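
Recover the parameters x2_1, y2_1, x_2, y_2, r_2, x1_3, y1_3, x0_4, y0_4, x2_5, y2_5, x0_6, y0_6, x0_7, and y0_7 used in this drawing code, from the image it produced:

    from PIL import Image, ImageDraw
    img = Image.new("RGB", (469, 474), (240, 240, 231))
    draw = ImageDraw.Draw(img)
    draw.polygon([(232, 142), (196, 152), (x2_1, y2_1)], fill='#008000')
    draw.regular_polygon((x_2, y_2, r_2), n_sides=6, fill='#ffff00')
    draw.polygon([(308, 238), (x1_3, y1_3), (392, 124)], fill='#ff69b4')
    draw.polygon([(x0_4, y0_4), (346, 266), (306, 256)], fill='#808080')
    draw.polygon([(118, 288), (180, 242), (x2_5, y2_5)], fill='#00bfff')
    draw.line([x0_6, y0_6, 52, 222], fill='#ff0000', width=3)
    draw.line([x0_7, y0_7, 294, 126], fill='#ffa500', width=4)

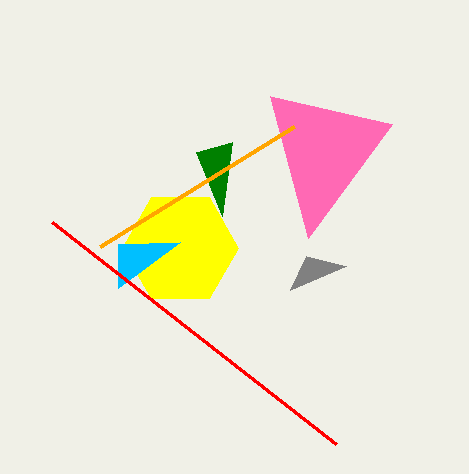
x2_1 = 222, y2_1 = 216, x_2 = 180, y_2 = 248, r_2 = 58, x1_3 = 270, y1_3 = 96, x0_4 = 290, y0_4 = 290, x2_5 = 118, y2_5 = 244, x0_6 = 336, y0_6 = 444, x0_7 = 100, y0_7 = 246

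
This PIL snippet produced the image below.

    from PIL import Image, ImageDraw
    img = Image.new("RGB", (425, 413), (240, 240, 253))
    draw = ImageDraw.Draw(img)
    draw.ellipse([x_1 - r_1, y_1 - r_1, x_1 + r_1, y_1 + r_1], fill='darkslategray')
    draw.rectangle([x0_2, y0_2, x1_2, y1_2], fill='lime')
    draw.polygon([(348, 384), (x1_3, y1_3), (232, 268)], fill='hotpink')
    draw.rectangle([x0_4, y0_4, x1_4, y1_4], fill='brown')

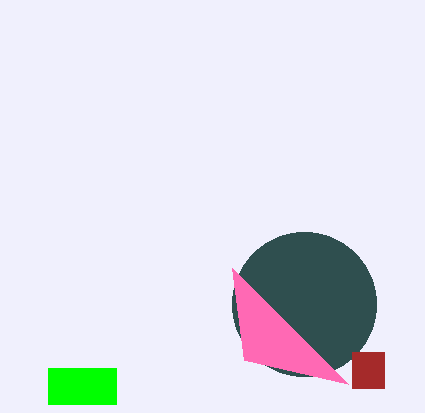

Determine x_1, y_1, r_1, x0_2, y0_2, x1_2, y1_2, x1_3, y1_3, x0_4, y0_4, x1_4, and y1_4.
x_1 = 304; y_1 = 304; r_1 = 72; x0_2 = 48; y0_2 = 368; x1_2 = 116; y1_2 = 404; x1_3 = 244; y1_3 = 360; x0_4 = 352; y0_4 = 352; x1_4 = 384; y1_4 = 388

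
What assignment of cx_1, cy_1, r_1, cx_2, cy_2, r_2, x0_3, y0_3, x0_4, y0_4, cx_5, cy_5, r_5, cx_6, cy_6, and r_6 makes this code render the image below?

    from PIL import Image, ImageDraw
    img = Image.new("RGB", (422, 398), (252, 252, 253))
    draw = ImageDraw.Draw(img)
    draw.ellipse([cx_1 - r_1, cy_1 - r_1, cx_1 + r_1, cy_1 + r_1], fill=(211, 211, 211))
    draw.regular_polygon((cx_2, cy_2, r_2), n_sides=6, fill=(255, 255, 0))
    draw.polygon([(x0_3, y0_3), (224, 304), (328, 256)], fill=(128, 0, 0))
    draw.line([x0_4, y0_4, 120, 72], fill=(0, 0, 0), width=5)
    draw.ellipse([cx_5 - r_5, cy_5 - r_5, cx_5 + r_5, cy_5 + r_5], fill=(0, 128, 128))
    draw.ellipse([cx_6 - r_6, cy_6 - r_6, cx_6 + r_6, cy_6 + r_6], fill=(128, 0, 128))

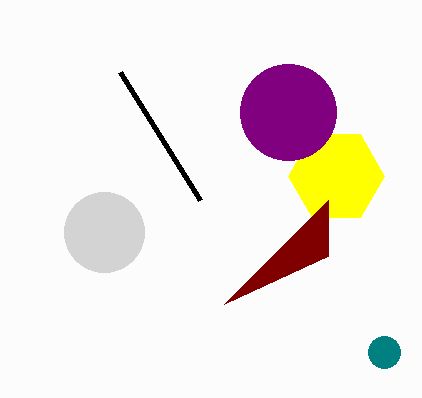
cx_1 = 104, cy_1 = 232, r_1 = 40, cx_2 = 336, cy_2 = 176, r_2 = 48, x0_3 = 328, y0_3 = 200, x0_4 = 200, y0_4 = 200, cx_5 = 384, cy_5 = 352, r_5 = 16, cx_6 = 288, cy_6 = 112, r_6 = 48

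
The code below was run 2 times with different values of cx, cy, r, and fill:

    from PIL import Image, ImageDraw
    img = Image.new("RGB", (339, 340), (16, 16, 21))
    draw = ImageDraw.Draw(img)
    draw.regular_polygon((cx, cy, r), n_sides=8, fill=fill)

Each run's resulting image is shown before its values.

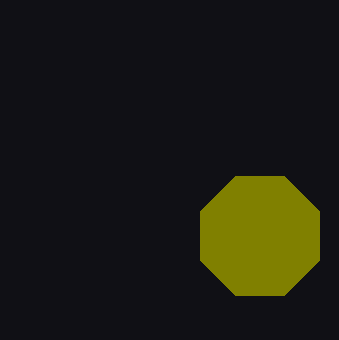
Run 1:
cx = 260
cy = 236
r = 64
fill = 'olive'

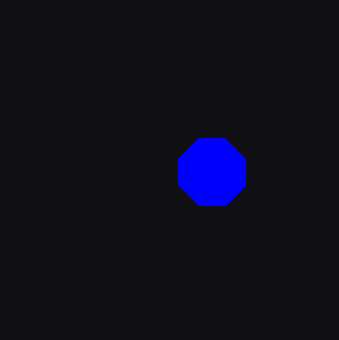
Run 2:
cx = 212
cy = 172
r = 36
fill = 'blue'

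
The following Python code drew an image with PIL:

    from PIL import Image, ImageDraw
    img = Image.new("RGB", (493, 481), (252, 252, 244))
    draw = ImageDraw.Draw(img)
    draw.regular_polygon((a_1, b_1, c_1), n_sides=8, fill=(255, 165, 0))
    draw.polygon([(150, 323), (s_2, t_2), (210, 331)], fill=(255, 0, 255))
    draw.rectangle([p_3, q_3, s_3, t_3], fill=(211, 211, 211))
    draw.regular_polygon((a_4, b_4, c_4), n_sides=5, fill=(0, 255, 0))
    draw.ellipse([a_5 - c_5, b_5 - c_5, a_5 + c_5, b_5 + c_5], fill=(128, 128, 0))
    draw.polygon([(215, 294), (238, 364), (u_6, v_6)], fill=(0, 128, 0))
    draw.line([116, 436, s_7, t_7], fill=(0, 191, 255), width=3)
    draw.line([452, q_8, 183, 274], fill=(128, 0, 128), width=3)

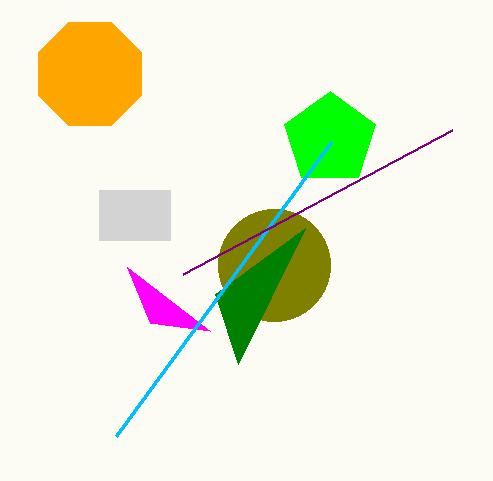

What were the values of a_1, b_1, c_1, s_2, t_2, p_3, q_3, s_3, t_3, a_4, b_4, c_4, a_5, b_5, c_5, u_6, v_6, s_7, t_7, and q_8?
a_1 = 90; b_1 = 74; c_1 = 56; s_2 = 127; t_2 = 267; p_3 = 99; q_3 = 190; s_3 = 170; t_3 = 240; a_4 = 330; b_4 = 139; c_4 = 48; a_5 = 274; b_5 = 265; c_5 = 56; u_6 = 305; v_6 = 228; s_7 = 331; t_7 = 142; q_8 = 130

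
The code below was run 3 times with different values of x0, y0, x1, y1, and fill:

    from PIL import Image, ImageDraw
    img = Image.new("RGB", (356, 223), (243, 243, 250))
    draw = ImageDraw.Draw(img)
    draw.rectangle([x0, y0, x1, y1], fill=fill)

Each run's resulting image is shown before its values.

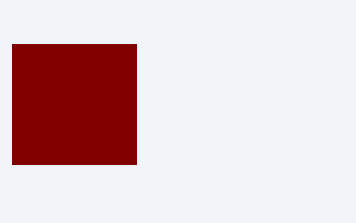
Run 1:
x0 = 12, y0 = 44, x1 = 136, y1 = 164, fill = 'maroon'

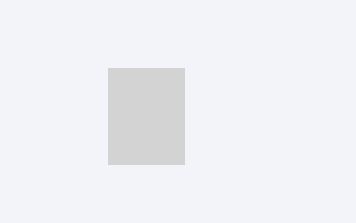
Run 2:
x0 = 108; y0 = 68; x1 = 184; y1 = 164; fill = 'lightgray'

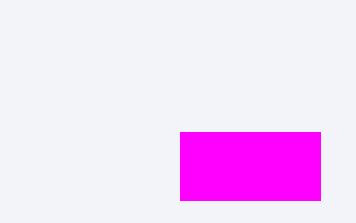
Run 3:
x0 = 180; y0 = 132; x1 = 320; y1 = 200; fill = 'magenta'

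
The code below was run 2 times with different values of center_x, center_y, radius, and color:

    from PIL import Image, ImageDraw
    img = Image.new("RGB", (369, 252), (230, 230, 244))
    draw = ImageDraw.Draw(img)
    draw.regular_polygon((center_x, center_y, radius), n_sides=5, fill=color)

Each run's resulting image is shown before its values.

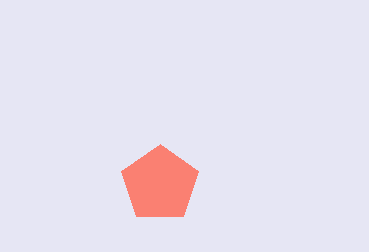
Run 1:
center_x = 160, center_y = 184, radius = 40, color = 'salmon'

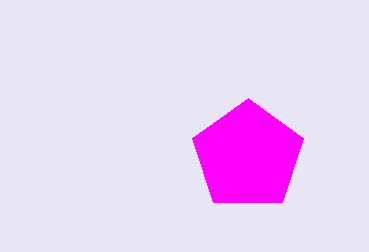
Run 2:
center_x = 248; center_y = 156; radius = 58; color = 'magenta'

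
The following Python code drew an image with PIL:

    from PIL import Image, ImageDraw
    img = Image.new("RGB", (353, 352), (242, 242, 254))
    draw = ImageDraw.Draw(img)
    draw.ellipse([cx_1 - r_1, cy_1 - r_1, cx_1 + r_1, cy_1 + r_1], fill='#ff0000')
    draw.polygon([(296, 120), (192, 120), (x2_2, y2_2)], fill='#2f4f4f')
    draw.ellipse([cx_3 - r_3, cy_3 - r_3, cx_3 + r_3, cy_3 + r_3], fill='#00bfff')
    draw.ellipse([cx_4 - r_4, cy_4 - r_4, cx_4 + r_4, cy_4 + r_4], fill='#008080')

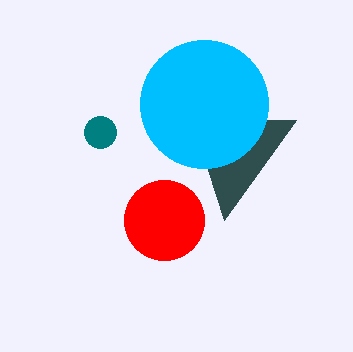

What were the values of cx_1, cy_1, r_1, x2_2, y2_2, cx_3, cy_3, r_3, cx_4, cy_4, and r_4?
cx_1 = 164; cy_1 = 220; r_1 = 40; x2_2 = 224; y2_2 = 220; cx_3 = 204; cy_3 = 104; r_3 = 64; cx_4 = 100; cy_4 = 132; r_4 = 16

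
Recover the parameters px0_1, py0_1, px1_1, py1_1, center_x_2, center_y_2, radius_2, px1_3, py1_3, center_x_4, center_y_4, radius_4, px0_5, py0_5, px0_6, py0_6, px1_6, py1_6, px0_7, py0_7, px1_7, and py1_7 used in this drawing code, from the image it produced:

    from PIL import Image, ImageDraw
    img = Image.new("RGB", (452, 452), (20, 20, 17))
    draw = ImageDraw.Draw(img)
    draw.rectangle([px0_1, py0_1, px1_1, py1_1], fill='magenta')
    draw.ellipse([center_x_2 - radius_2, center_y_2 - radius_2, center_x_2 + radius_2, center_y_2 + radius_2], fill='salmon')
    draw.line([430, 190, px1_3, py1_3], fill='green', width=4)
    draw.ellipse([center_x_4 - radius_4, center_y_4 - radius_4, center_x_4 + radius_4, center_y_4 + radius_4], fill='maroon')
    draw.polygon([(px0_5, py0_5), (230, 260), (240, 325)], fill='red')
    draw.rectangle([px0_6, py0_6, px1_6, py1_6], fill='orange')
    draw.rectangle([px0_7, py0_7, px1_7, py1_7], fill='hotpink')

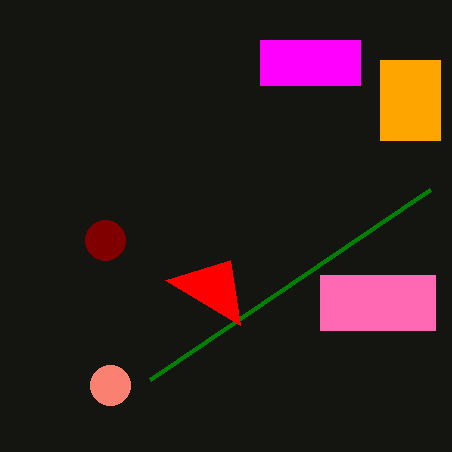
px0_1 = 260, py0_1 = 40, px1_1 = 360, py1_1 = 85, center_x_2 = 110, center_y_2 = 385, radius_2 = 20, px1_3 = 150, py1_3 = 380, center_x_4 = 105, center_y_4 = 240, radius_4 = 20, px0_5 = 165, py0_5 = 280, px0_6 = 380, py0_6 = 60, px1_6 = 440, py1_6 = 140, px0_7 = 320, py0_7 = 275, px1_7 = 435, py1_7 = 330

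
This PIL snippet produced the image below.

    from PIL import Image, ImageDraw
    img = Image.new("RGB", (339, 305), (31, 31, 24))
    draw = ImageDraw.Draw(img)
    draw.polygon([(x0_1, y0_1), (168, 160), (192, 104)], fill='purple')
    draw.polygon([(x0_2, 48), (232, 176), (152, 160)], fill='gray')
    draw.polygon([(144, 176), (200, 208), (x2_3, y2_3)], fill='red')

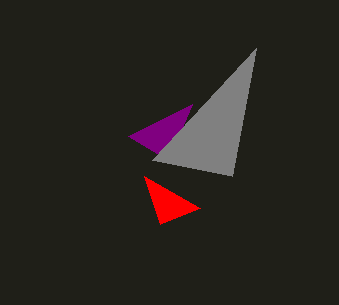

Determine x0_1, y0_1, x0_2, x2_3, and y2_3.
x0_1 = 128; y0_1 = 136; x0_2 = 256; x2_3 = 160; y2_3 = 224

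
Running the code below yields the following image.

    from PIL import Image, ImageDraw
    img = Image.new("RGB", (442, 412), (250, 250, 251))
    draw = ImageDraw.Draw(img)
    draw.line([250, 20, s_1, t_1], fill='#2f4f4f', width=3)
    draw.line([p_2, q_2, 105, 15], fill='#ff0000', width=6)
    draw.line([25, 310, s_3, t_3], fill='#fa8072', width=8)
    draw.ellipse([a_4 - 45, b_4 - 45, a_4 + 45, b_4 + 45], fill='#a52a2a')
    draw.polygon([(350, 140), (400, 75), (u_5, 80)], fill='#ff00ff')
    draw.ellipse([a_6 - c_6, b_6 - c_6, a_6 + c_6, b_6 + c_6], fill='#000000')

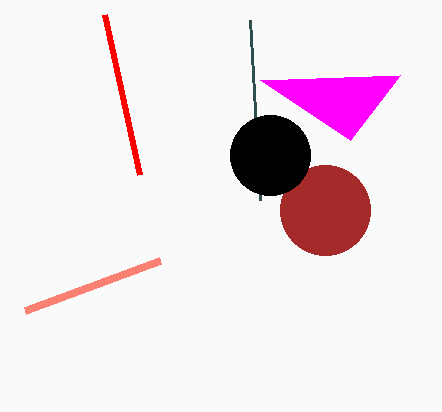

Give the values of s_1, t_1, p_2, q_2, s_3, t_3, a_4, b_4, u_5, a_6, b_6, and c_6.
s_1 = 260
t_1 = 200
p_2 = 140
q_2 = 175
s_3 = 160
t_3 = 260
a_4 = 325
b_4 = 210
u_5 = 260
a_6 = 270
b_6 = 155
c_6 = 40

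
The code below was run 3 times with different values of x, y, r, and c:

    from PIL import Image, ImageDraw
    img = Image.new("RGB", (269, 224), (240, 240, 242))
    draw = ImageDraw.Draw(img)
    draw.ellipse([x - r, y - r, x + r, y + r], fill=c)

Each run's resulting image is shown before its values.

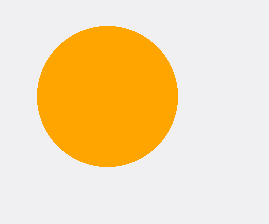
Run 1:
x = 107
y = 96
r = 70
c = 'orange'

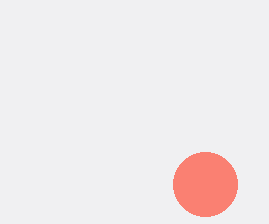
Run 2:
x = 205, y = 184, r = 32, c = 'salmon'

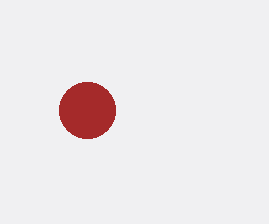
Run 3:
x = 87, y = 110, r = 28, c = 'brown'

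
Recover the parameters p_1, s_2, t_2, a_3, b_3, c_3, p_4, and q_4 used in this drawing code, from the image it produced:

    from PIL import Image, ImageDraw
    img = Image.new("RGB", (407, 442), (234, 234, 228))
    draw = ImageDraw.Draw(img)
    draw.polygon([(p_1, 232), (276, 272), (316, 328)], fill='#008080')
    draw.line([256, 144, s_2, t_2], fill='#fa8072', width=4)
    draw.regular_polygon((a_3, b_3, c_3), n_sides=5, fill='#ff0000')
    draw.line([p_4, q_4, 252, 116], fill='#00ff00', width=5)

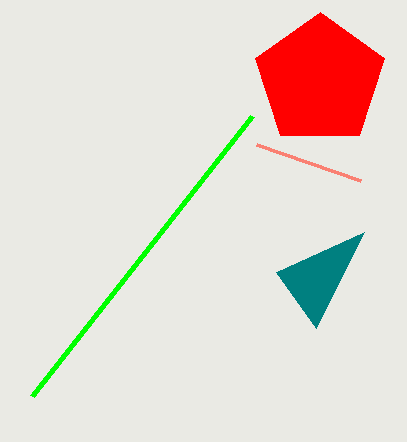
p_1 = 364; s_2 = 360; t_2 = 180; a_3 = 320; b_3 = 80; c_3 = 68; p_4 = 32; q_4 = 396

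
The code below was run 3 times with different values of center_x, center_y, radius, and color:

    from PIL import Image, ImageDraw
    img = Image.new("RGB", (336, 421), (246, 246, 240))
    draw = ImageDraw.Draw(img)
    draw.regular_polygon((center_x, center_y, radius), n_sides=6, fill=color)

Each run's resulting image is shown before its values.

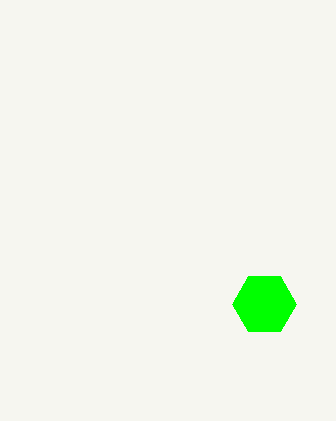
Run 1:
center_x = 264; center_y = 304; radius = 32; color = 'lime'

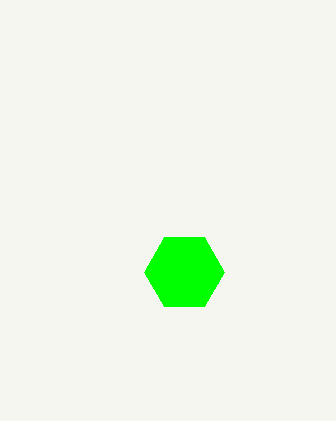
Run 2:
center_x = 184; center_y = 272; radius = 40; color = 'lime'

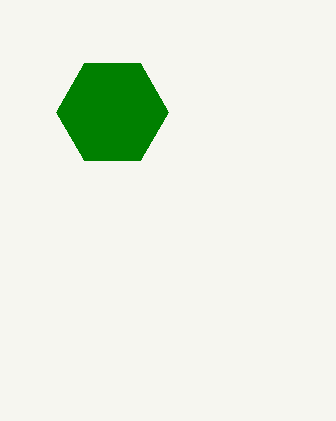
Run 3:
center_x = 112; center_y = 112; radius = 56; color = 'green'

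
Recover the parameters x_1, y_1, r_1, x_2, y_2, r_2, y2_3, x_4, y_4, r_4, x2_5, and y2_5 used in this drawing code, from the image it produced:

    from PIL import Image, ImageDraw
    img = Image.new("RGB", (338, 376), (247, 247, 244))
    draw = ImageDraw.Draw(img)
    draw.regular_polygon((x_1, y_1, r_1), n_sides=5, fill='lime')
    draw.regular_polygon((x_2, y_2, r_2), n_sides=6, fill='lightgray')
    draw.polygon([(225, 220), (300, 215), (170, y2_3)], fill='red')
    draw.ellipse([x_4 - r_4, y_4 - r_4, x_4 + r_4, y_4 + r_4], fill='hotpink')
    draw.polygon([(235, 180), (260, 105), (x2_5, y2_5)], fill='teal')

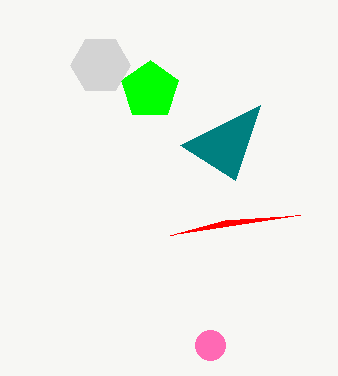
x_1 = 150; y_1 = 90; r_1 = 30; x_2 = 100; y_2 = 65; r_2 = 30; y2_3 = 235; x_4 = 210; y_4 = 345; r_4 = 15; x2_5 = 180; y2_5 = 145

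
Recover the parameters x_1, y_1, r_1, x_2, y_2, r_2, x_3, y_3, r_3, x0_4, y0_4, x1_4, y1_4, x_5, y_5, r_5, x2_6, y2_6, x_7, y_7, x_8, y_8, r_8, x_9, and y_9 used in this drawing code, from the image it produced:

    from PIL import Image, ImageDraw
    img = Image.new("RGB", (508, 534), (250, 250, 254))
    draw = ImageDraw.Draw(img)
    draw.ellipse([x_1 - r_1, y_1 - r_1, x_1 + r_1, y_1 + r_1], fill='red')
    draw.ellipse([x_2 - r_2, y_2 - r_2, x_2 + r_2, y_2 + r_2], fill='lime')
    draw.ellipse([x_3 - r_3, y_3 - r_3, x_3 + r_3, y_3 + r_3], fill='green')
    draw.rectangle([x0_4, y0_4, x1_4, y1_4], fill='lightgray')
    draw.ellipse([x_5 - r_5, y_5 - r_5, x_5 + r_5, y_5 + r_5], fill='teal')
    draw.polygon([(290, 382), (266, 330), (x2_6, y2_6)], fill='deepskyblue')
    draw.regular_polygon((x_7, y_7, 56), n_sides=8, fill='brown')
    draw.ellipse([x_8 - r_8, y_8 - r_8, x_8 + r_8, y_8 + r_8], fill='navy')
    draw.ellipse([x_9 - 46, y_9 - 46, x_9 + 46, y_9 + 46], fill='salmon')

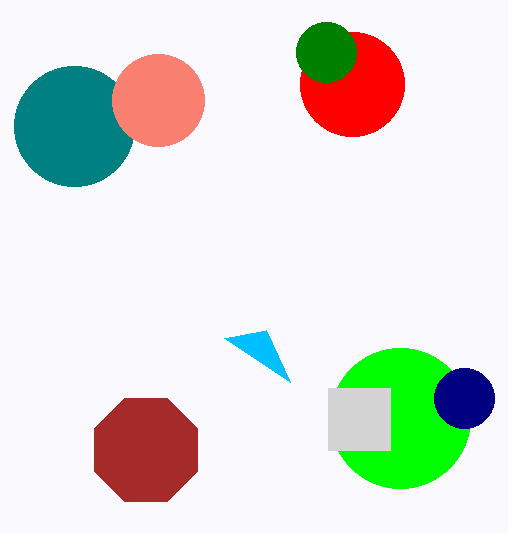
x_1 = 352; y_1 = 84; r_1 = 52; x_2 = 400; y_2 = 418; r_2 = 70; x_3 = 326; y_3 = 52; r_3 = 30; x0_4 = 328; y0_4 = 388; x1_4 = 390; y1_4 = 450; x_5 = 74; y_5 = 126; r_5 = 60; x2_6 = 224; y2_6 = 338; x_7 = 146; y_7 = 450; x_8 = 464; y_8 = 398; r_8 = 30; x_9 = 158; y_9 = 100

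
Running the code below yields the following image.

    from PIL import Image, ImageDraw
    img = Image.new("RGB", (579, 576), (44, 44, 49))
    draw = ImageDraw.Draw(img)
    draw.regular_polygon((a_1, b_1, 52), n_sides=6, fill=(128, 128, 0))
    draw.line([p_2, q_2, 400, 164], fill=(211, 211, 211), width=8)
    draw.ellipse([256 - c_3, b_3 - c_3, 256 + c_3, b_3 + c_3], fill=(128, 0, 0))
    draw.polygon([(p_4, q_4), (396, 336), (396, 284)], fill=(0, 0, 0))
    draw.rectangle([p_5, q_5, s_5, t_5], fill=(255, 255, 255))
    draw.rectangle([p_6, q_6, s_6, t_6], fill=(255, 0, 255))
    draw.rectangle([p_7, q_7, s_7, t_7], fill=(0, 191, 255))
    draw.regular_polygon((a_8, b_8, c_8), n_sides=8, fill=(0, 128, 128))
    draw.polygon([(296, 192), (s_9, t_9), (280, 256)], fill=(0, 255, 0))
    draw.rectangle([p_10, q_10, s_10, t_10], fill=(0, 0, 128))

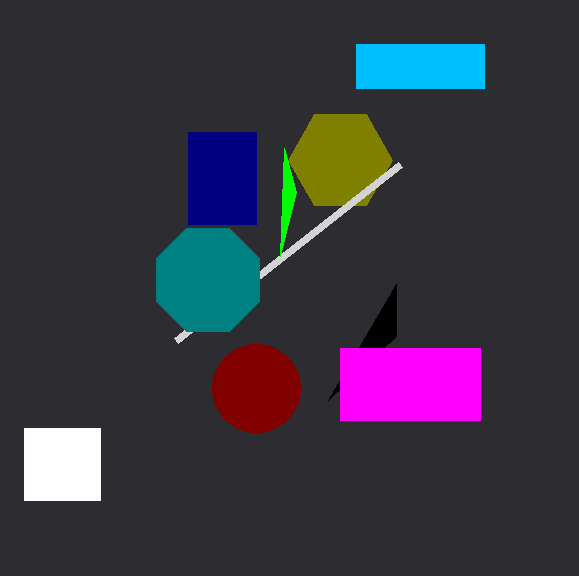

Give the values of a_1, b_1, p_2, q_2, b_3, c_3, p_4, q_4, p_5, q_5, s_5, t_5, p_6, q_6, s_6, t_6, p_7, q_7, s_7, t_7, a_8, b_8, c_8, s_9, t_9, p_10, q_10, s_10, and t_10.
a_1 = 340
b_1 = 160
p_2 = 176
q_2 = 340
b_3 = 388
c_3 = 44
p_4 = 328
q_4 = 400
p_5 = 24
q_5 = 428
s_5 = 100
t_5 = 500
p_6 = 340
q_6 = 348
s_6 = 480
t_6 = 420
p_7 = 356
q_7 = 44
s_7 = 484
t_7 = 88
a_8 = 208
b_8 = 280
c_8 = 56
s_9 = 284
t_9 = 148
p_10 = 188
q_10 = 132
s_10 = 256
t_10 = 224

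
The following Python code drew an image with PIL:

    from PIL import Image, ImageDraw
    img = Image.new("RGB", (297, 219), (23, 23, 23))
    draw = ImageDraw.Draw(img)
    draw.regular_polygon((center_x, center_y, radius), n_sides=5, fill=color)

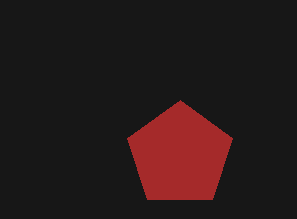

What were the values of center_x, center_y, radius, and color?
center_x = 180; center_y = 155; radius = 55; color = 'brown'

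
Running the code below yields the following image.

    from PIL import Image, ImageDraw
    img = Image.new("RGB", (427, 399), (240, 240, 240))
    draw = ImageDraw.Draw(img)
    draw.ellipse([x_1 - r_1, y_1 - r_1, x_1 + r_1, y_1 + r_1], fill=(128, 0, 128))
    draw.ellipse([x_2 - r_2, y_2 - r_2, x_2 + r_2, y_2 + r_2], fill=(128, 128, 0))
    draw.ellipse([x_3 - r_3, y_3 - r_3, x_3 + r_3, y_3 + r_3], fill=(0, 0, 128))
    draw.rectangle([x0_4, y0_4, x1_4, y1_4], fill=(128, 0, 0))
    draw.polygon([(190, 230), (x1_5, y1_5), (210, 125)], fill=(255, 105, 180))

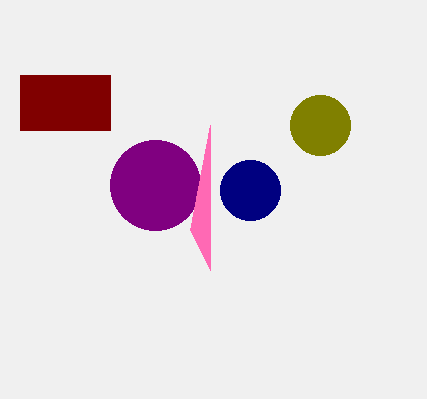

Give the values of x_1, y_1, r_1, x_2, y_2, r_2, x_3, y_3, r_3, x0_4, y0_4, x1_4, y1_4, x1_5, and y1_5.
x_1 = 155
y_1 = 185
r_1 = 45
x_2 = 320
y_2 = 125
r_2 = 30
x_3 = 250
y_3 = 190
r_3 = 30
x0_4 = 20
y0_4 = 75
x1_4 = 110
y1_4 = 130
x1_5 = 210
y1_5 = 270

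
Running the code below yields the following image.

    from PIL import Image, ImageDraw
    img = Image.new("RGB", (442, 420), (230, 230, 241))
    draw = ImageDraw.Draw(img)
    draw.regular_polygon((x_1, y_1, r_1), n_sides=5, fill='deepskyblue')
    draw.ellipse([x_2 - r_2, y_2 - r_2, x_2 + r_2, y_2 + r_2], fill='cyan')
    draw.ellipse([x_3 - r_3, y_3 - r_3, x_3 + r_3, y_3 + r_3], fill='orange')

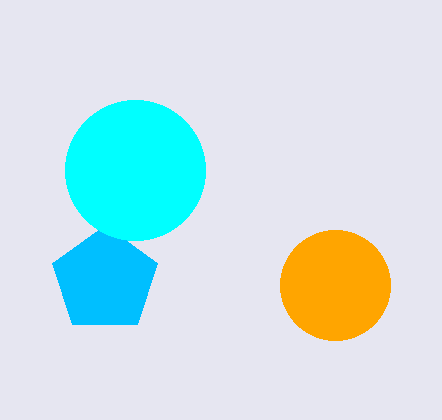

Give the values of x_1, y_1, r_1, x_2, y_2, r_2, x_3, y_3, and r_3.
x_1 = 105; y_1 = 280; r_1 = 55; x_2 = 135; y_2 = 170; r_2 = 70; x_3 = 335; y_3 = 285; r_3 = 55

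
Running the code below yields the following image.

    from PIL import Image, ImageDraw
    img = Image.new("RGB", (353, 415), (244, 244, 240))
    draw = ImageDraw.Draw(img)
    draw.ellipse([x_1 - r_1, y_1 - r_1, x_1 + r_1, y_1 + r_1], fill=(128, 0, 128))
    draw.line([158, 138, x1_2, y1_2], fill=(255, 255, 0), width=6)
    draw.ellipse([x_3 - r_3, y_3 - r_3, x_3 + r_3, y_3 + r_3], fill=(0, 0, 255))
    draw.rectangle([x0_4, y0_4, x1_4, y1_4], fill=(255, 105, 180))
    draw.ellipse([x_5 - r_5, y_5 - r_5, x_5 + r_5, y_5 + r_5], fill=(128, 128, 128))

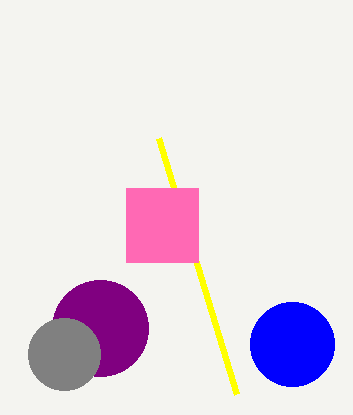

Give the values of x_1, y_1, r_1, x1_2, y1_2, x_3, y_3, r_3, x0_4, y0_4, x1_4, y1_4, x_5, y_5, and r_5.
x_1 = 100, y_1 = 328, r_1 = 48, x1_2 = 236, y1_2 = 394, x_3 = 292, y_3 = 344, r_3 = 42, x0_4 = 126, y0_4 = 188, x1_4 = 198, y1_4 = 262, x_5 = 64, y_5 = 354, r_5 = 36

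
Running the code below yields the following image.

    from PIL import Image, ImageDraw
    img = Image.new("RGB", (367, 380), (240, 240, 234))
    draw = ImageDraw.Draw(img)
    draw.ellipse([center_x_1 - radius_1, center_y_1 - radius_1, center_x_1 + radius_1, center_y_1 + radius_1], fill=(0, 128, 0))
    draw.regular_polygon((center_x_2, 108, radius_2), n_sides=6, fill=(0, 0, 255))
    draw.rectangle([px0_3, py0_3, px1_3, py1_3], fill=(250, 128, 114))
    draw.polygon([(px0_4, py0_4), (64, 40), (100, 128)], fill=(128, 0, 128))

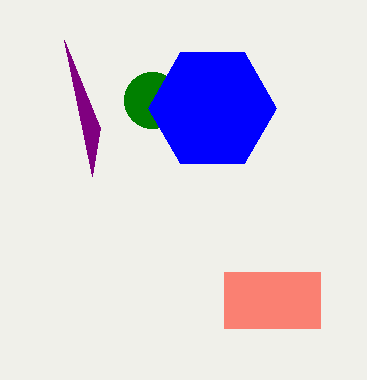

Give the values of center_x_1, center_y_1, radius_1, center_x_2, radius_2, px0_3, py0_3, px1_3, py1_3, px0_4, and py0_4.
center_x_1 = 152
center_y_1 = 100
radius_1 = 28
center_x_2 = 212
radius_2 = 64
px0_3 = 224
py0_3 = 272
px1_3 = 320
py1_3 = 328
px0_4 = 92
py0_4 = 176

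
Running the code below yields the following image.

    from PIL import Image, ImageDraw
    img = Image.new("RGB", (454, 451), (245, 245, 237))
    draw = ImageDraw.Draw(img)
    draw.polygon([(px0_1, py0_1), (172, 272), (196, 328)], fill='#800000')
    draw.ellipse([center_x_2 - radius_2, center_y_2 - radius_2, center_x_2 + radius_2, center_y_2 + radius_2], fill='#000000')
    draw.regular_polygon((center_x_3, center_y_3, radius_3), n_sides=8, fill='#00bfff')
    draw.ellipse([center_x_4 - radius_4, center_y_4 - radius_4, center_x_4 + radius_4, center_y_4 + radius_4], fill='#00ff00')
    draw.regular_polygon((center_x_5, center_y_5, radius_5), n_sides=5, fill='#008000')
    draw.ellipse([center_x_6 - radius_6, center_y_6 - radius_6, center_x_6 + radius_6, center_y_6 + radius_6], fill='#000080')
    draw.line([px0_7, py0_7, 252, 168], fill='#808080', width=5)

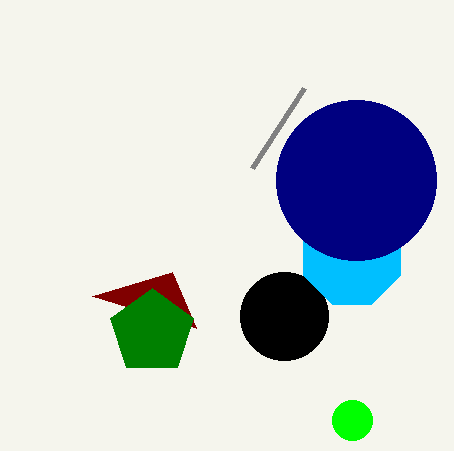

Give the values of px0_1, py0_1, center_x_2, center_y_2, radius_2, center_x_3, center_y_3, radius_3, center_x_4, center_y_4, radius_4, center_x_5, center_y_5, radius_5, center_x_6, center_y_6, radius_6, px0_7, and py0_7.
px0_1 = 92, py0_1 = 296, center_x_2 = 284, center_y_2 = 316, radius_2 = 44, center_x_3 = 352, center_y_3 = 256, radius_3 = 52, center_x_4 = 352, center_y_4 = 420, radius_4 = 20, center_x_5 = 152, center_y_5 = 332, radius_5 = 44, center_x_6 = 356, center_y_6 = 180, radius_6 = 80, px0_7 = 304, py0_7 = 88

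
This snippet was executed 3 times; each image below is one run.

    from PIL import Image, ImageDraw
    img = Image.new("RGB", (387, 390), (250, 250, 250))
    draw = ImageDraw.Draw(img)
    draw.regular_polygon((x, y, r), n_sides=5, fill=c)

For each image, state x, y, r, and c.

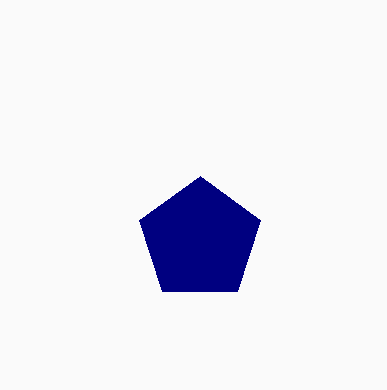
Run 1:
x = 200, y = 240, r = 64, c = 'navy'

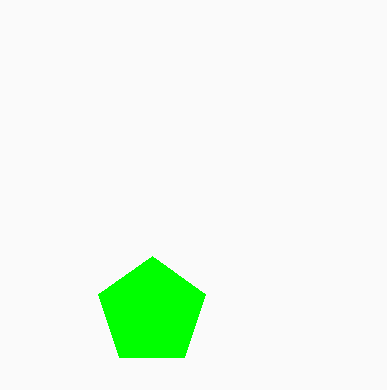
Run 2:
x = 152
y = 312
r = 56
c = 'lime'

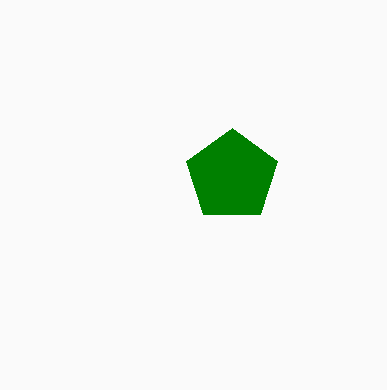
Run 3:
x = 232; y = 176; r = 48; c = 'green'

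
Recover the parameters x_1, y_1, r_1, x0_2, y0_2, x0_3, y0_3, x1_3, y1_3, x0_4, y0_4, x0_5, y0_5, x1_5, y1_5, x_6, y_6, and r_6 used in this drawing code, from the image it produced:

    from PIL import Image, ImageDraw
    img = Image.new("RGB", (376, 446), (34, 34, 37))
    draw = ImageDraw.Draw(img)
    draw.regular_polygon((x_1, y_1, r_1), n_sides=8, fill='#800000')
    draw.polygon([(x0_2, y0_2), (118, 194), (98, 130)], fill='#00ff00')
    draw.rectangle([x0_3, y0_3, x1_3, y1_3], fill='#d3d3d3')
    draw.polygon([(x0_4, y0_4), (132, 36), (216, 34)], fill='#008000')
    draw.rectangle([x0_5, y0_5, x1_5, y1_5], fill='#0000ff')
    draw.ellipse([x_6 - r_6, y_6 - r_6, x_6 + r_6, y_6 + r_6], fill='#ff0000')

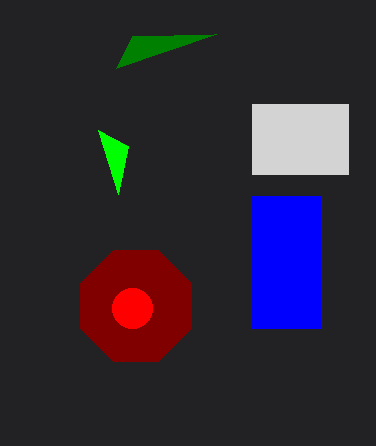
x_1 = 136, y_1 = 306, r_1 = 60, x0_2 = 128, y0_2 = 146, x0_3 = 252, y0_3 = 104, x1_3 = 348, y1_3 = 174, x0_4 = 116, y0_4 = 68, x0_5 = 252, y0_5 = 196, x1_5 = 320, y1_5 = 328, x_6 = 132, y_6 = 308, r_6 = 20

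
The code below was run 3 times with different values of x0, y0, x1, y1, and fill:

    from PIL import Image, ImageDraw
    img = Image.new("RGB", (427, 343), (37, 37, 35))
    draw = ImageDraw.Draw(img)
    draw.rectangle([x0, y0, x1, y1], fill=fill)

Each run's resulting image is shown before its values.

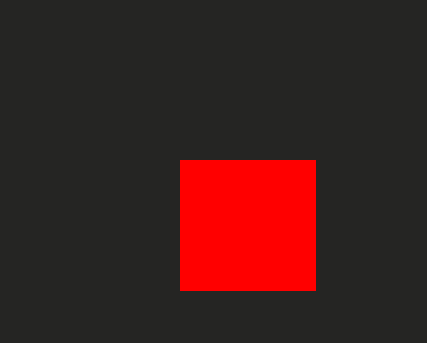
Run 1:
x0 = 180, y0 = 160, x1 = 315, y1 = 290, fill = 'red'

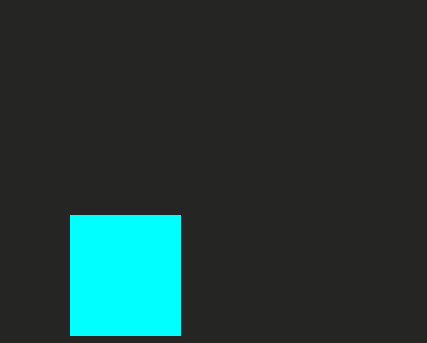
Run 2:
x0 = 70
y0 = 215
x1 = 180
y1 = 335
fill = 'cyan'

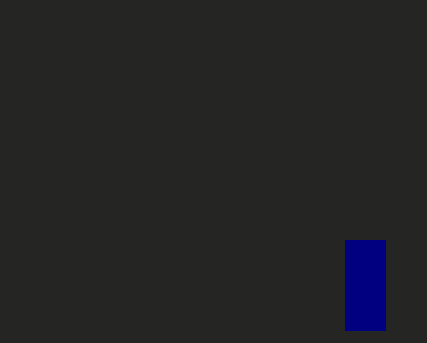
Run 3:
x0 = 345, y0 = 240, x1 = 385, y1 = 330, fill = 'navy'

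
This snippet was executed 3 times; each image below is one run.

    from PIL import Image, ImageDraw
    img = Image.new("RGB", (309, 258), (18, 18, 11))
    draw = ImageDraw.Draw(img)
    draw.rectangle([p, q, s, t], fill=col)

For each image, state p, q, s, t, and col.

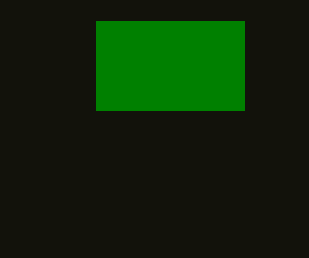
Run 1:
p = 96, q = 21, s = 244, t = 110, col = 'green'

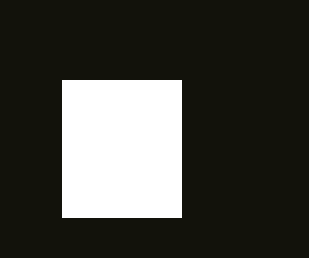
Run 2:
p = 62
q = 80
s = 181
t = 217
col = 'white'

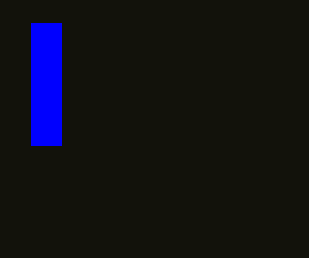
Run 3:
p = 31; q = 23; s = 61; t = 145; col = 'blue'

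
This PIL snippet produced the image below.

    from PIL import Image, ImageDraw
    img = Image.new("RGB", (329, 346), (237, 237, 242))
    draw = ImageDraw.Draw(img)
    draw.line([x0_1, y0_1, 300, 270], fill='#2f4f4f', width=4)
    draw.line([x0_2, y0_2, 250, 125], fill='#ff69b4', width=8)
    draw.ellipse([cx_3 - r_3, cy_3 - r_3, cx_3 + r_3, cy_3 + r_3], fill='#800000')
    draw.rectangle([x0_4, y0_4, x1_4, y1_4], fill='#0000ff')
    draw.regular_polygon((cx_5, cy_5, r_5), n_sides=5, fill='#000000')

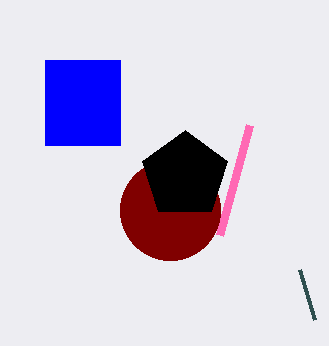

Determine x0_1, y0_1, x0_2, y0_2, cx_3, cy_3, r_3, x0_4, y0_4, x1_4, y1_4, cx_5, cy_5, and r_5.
x0_1 = 315
y0_1 = 320
x0_2 = 220
y0_2 = 235
cx_3 = 170
cy_3 = 210
r_3 = 50
x0_4 = 45
y0_4 = 60
x1_4 = 120
y1_4 = 145
cx_5 = 185
cy_5 = 175
r_5 = 45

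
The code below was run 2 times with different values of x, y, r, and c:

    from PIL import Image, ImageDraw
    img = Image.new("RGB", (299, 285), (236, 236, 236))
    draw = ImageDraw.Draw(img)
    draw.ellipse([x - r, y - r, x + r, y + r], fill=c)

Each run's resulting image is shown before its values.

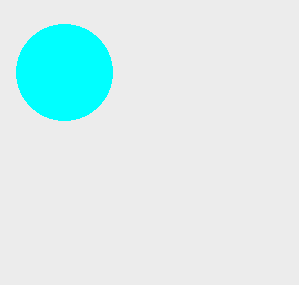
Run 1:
x = 64; y = 72; r = 48; c = 'cyan'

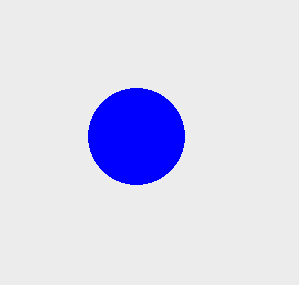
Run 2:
x = 136, y = 136, r = 48, c = 'blue'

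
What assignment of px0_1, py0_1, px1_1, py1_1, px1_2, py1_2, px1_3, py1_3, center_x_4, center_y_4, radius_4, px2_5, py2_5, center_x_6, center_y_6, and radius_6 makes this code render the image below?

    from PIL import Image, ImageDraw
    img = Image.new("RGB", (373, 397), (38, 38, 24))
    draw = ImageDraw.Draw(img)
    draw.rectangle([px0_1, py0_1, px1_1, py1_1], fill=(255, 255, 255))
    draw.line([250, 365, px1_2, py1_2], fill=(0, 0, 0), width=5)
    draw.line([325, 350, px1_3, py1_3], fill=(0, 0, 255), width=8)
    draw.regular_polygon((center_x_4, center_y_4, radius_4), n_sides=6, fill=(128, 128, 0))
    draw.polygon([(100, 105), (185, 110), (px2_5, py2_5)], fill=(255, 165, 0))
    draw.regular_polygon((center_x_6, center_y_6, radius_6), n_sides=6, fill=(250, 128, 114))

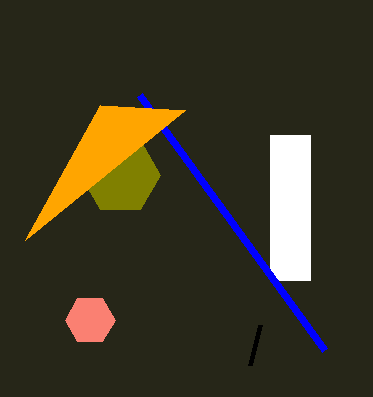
px0_1 = 270; py0_1 = 135; px1_1 = 310; py1_1 = 280; px1_2 = 260; py1_2 = 325; px1_3 = 140; py1_3 = 95; center_x_4 = 120; center_y_4 = 175; radius_4 = 40; px2_5 = 25; py2_5 = 240; center_x_6 = 90; center_y_6 = 320; radius_6 = 25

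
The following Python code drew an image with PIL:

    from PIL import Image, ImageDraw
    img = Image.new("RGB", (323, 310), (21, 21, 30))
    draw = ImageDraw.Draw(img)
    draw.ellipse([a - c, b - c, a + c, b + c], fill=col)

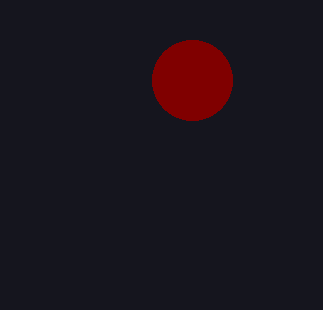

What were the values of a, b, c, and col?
a = 192, b = 80, c = 40, col = 'maroon'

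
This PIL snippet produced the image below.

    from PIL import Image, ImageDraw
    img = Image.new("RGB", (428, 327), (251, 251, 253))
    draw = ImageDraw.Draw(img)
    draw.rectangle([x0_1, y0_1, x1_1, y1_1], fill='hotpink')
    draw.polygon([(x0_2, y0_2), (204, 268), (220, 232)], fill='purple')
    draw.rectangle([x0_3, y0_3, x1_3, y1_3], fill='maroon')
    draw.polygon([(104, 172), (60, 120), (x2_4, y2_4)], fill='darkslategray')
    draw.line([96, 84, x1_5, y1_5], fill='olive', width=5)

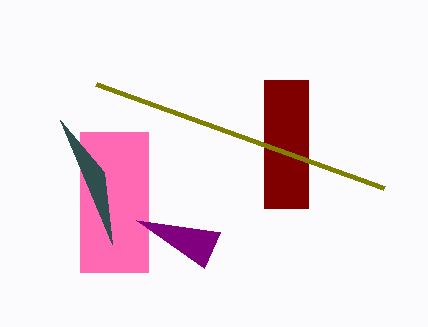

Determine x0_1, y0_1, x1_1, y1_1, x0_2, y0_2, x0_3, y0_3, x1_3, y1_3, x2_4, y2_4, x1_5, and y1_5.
x0_1 = 80, y0_1 = 132, x1_1 = 148, y1_1 = 272, x0_2 = 136, y0_2 = 220, x0_3 = 264, y0_3 = 80, x1_3 = 308, y1_3 = 208, x2_4 = 112, y2_4 = 244, x1_5 = 384, y1_5 = 188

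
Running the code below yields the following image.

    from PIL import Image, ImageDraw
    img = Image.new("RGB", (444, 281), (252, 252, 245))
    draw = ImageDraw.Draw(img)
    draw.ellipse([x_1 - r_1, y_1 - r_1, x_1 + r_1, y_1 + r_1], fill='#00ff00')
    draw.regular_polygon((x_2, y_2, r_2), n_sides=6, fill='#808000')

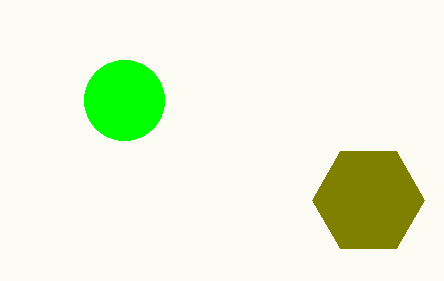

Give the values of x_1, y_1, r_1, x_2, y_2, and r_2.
x_1 = 124
y_1 = 100
r_1 = 40
x_2 = 368
y_2 = 200
r_2 = 56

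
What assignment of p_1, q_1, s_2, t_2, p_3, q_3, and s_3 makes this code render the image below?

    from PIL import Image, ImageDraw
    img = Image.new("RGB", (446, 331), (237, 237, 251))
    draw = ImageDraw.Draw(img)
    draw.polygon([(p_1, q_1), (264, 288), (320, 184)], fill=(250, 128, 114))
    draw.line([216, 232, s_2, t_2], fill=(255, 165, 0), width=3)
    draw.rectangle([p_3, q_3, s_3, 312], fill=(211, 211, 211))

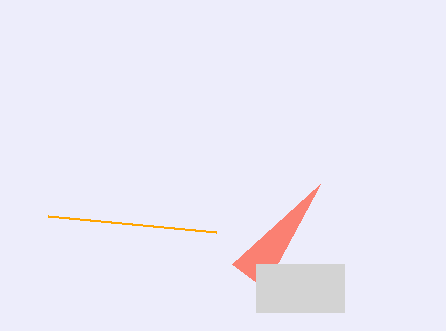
p_1 = 232; q_1 = 264; s_2 = 48; t_2 = 216; p_3 = 256; q_3 = 264; s_3 = 344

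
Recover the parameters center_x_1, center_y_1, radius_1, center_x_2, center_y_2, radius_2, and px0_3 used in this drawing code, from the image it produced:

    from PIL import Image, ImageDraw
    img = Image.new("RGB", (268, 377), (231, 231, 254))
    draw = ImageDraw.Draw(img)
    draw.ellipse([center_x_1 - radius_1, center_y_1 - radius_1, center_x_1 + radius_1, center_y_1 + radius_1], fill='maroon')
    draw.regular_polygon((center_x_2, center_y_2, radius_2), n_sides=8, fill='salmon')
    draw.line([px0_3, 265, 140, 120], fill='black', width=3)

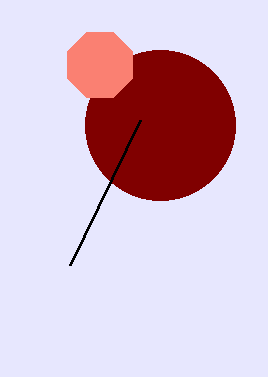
center_x_1 = 160; center_y_1 = 125; radius_1 = 75; center_x_2 = 100; center_y_2 = 65; radius_2 = 35; px0_3 = 70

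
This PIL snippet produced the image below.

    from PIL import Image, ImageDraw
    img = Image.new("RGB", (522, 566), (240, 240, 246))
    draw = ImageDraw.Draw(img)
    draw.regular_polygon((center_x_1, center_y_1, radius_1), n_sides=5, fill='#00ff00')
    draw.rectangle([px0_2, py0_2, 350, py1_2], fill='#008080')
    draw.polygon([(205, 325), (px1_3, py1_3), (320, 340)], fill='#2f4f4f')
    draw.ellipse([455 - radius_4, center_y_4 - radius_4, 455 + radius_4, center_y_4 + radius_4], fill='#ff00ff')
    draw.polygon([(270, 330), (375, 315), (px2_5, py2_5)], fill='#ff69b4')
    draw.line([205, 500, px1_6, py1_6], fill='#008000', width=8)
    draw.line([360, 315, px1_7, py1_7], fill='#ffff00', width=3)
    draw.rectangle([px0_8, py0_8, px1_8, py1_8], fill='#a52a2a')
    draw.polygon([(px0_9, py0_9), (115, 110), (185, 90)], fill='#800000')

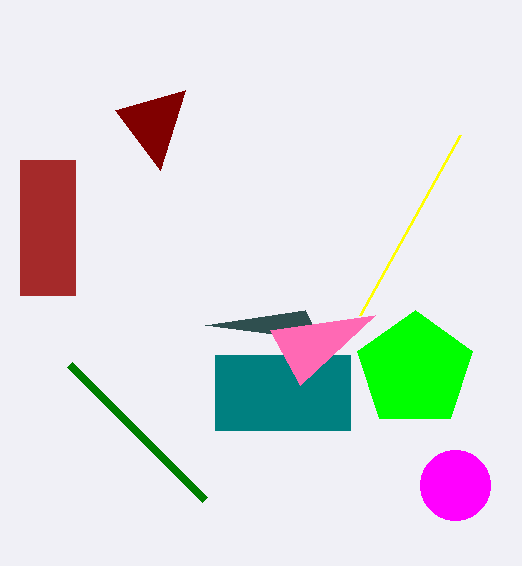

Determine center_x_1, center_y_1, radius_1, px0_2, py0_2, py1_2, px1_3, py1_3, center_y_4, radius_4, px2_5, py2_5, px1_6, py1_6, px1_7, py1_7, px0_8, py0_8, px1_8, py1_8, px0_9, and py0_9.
center_x_1 = 415
center_y_1 = 370
radius_1 = 60
px0_2 = 215
py0_2 = 355
py1_2 = 430
px1_3 = 305
py1_3 = 310
center_y_4 = 485
radius_4 = 35
px2_5 = 300
py2_5 = 385
px1_6 = 70
py1_6 = 365
px1_7 = 460
py1_7 = 135
px0_8 = 20
py0_8 = 160
px1_8 = 75
py1_8 = 295
px0_9 = 160
py0_9 = 170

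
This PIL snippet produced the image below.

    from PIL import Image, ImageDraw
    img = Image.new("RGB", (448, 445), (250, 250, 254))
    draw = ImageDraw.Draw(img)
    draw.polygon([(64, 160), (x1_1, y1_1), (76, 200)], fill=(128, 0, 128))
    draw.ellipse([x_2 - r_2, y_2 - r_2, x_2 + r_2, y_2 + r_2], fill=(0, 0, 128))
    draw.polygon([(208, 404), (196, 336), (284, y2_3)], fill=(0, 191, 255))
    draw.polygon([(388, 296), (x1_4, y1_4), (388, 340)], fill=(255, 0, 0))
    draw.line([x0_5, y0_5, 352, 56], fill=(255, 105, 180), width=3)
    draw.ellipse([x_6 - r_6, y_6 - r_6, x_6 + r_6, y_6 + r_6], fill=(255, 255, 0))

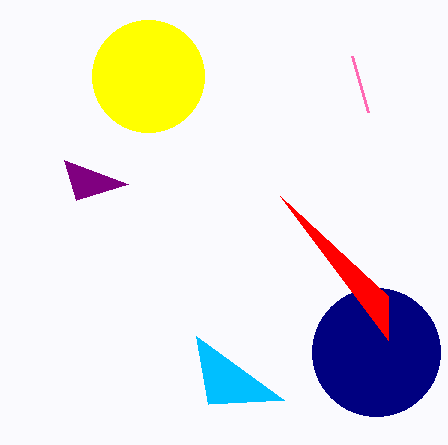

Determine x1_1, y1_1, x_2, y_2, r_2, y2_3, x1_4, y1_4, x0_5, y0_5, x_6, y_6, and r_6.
x1_1 = 128, y1_1 = 184, x_2 = 376, y_2 = 352, r_2 = 64, y2_3 = 400, x1_4 = 280, y1_4 = 196, x0_5 = 368, y0_5 = 112, x_6 = 148, y_6 = 76, r_6 = 56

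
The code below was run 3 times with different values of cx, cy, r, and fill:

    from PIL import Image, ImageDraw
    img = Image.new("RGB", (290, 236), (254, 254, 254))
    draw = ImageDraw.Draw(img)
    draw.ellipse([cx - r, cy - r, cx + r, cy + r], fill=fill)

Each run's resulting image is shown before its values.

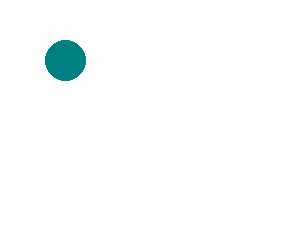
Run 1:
cx = 65
cy = 60
r = 20
fill = 'teal'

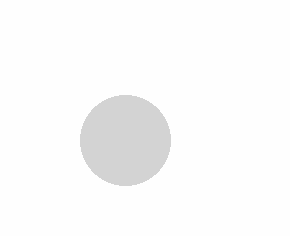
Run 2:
cx = 125; cy = 140; r = 45; fill = 'lightgray'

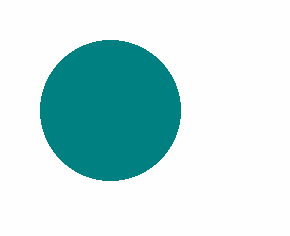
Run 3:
cx = 110
cy = 110
r = 70
fill = 'teal'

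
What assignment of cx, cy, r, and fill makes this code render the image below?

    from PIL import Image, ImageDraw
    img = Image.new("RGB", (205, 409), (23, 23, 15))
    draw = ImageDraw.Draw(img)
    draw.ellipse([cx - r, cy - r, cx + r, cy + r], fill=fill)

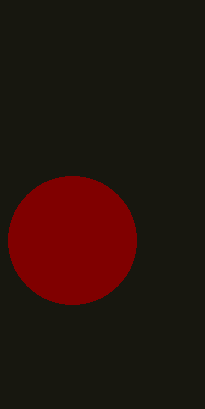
cx = 72
cy = 240
r = 64
fill = 'maroon'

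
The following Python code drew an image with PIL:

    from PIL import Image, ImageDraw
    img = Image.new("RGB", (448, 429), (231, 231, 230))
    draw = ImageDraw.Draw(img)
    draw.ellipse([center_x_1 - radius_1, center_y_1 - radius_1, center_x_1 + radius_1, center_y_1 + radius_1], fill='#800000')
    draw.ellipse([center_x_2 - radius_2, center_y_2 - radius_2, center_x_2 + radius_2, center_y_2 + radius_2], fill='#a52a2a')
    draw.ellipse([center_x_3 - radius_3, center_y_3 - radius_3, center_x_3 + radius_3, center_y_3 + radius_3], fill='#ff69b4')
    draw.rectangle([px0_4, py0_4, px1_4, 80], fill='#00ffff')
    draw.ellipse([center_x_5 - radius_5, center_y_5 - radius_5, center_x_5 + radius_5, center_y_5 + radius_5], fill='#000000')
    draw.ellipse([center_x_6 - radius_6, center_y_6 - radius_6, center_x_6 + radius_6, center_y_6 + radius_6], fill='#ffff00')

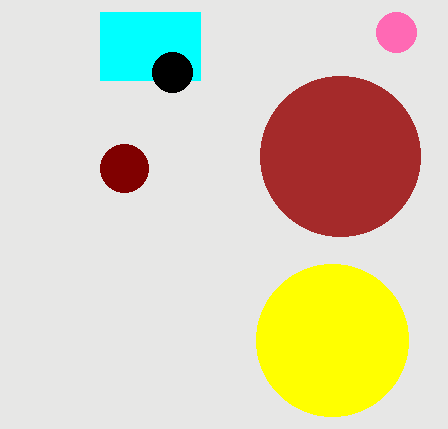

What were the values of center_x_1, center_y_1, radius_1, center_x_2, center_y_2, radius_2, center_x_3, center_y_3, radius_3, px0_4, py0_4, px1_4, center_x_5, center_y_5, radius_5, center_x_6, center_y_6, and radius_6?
center_x_1 = 124
center_y_1 = 168
radius_1 = 24
center_x_2 = 340
center_y_2 = 156
radius_2 = 80
center_x_3 = 396
center_y_3 = 32
radius_3 = 20
px0_4 = 100
py0_4 = 12
px1_4 = 200
center_x_5 = 172
center_y_5 = 72
radius_5 = 20
center_x_6 = 332
center_y_6 = 340
radius_6 = 76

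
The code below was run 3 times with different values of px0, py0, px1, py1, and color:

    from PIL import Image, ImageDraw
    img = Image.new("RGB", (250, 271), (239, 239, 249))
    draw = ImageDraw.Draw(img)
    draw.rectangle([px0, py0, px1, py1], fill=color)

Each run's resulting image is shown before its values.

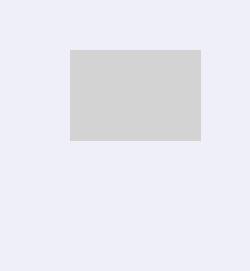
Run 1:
px0 = 70; py0 = 50; px1 = 200; py1 = 140; color = 'lightgray'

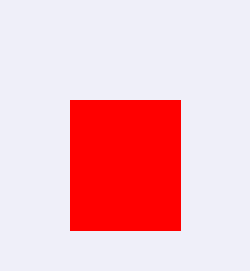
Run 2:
px0 = 70, py0 = 100, px1 = 180, py1 = 230, color = 'red'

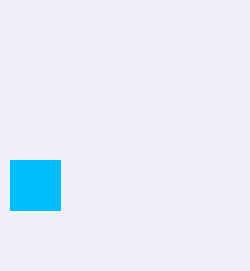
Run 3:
px0 = 10; py0 = 160; px1 = 60; py1 = 210; color = 'deepskyblue'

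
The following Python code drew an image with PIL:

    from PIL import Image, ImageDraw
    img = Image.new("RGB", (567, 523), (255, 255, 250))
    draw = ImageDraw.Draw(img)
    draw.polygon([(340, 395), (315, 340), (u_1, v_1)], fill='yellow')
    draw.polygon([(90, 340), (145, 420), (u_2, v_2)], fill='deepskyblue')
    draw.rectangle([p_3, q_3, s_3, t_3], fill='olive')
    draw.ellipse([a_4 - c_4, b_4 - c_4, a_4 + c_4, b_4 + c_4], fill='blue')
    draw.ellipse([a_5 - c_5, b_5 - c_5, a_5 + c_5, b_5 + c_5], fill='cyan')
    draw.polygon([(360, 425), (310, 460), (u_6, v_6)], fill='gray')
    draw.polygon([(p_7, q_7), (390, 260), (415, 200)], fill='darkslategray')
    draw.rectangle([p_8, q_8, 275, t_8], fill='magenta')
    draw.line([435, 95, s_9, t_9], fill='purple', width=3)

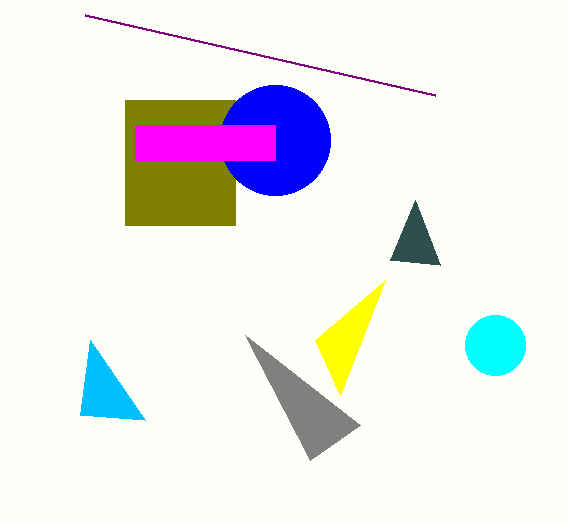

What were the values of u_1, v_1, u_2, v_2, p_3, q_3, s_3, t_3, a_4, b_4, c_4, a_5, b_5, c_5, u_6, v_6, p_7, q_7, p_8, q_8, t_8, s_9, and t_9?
u_1 = 385; v_1 = 280; u_2 = 80; v_2 = 415; p_3 = 125; q_3 = 100; s_3 = 235; t_3 = 225; a_4 = 275; b_4 = 140; c_4 = 55; a_5 = 495; b_5 = 345; c_5 = 30; u_6 = 245; v_6 = 335; p_7 = 440; q_7 = 265; p_8 = 135; q_8 = 125; t_8 = 160; s_9 = 85; t_9 = 15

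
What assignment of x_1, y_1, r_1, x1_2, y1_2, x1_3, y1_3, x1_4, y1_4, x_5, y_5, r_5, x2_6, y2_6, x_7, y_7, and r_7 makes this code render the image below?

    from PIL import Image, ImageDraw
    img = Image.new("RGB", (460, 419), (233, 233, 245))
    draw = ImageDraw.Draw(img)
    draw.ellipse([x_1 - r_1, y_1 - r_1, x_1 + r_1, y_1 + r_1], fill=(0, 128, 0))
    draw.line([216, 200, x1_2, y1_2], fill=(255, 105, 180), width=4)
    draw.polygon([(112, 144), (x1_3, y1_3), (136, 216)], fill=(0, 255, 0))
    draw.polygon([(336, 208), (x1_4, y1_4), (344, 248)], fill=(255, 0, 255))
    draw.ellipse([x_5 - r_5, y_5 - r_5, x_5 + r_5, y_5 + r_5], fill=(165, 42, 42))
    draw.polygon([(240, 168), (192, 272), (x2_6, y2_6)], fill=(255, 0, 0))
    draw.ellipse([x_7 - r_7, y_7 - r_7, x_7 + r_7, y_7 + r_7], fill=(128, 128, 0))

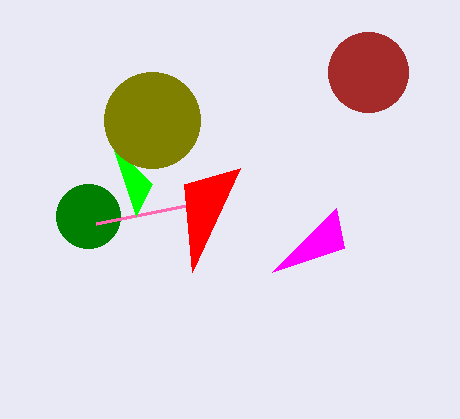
x_1 = 88
y_1 = 216
r_1 = 32
x1_2 = 96
y1_2 = 224
x1_3 = 152
y1_3 = 184
x1_4 = 272
y1_4 = 272
x_5 = 368
y_5 = 72
r_5 = 40
x2_6 = 184
y2_6 = 184
x_7 = 152
y_7 = 120
r_7 = 48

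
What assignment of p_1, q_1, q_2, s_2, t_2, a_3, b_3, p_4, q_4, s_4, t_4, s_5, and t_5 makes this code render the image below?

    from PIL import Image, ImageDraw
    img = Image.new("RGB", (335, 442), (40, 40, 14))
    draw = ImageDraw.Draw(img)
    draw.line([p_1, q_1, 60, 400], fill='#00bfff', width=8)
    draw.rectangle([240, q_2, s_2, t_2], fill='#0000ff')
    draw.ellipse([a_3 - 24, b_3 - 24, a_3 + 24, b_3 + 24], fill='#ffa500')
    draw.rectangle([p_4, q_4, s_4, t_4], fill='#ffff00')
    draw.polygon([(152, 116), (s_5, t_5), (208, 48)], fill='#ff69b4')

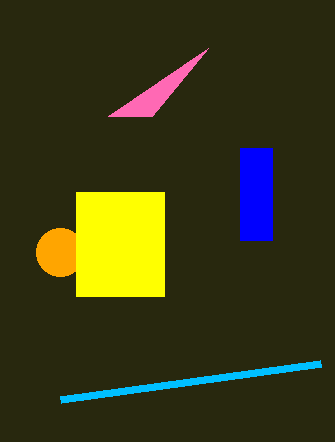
p_1 = 320
q_1 = 364
q_2 = 148
s_2 = 272
t_2 = 240
a_3 = 60
b_3 = 252
p_4 = 76
q_4 = 192
s_4 = 164
t_4 = 296
s_5 = 108
t_5 = 116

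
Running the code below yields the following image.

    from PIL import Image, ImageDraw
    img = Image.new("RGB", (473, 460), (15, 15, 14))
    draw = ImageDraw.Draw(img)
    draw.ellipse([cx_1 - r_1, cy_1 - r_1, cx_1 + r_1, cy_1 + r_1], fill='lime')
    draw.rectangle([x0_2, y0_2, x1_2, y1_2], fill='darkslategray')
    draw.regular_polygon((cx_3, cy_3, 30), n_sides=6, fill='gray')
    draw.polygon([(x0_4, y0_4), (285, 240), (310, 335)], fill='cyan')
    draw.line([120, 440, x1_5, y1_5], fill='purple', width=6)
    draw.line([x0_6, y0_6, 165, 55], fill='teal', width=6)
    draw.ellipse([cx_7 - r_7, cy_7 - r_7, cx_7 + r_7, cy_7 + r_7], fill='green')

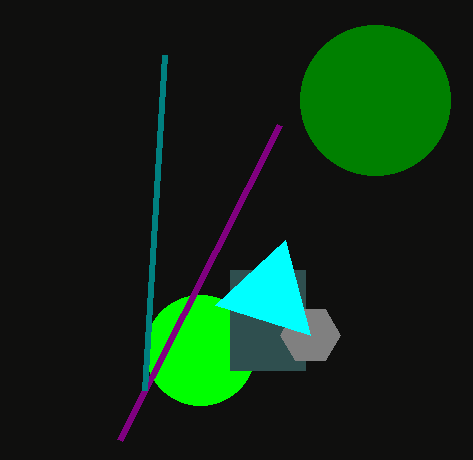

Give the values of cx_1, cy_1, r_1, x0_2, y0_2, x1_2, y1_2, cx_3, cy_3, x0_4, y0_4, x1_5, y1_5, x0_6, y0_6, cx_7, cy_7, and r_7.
cx_1 = 200; cy_1 = 350; r_1 = 55; x0_2 = 230; y0_2 = 270; x1_2 = 305; y1_2 = 370; cx_3 = 310; cy_3 = 335; x0_4 = 215; y0_4 = 305; x1_5 = 280; y1_5 = 125; x0_6 = 145; y0_6 = 390; cx_7 = 375; cy_7 = 100; r_7 = 75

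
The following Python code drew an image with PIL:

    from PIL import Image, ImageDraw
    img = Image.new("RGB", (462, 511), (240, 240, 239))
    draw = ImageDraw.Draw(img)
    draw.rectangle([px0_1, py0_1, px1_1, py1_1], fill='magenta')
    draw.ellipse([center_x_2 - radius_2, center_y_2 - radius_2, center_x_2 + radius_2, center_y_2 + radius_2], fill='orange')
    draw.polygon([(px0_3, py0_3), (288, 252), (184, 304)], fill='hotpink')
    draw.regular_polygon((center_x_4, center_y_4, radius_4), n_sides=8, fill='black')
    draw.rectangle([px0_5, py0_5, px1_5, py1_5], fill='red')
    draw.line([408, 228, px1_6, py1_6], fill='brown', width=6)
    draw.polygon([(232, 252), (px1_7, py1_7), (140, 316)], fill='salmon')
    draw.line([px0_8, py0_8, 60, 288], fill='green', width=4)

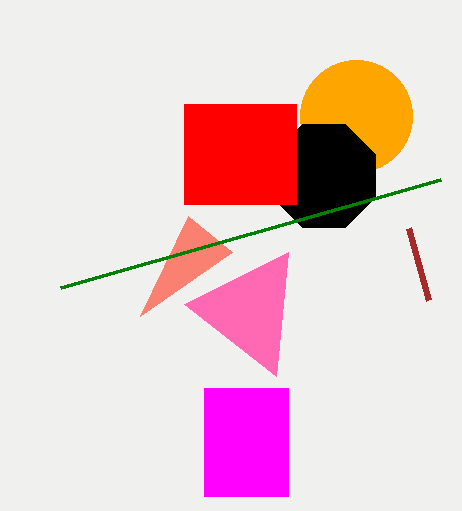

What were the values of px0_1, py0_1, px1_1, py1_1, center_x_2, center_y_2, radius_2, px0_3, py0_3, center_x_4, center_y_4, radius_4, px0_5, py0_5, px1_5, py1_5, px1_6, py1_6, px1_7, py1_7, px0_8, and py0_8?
px0_1 = 204; py0_1 = 388; px1_1 = 288; py1_1 = 496; center_x_2 = 356; center_y_2 = 116; radius_2 = 56; px0_3 = 276; py0_3 = 376; center_x_4 = 324; center_y_4 = 176; radius_4 = 56; px0_5 = 184; py0_5 = 104; px1_5 = 296; py1_5 = 204; px1_6 = 428; py1_6 = 300; px1_7 = 188; py1_7 = 216; px0_8 = 440; py0_8 = 180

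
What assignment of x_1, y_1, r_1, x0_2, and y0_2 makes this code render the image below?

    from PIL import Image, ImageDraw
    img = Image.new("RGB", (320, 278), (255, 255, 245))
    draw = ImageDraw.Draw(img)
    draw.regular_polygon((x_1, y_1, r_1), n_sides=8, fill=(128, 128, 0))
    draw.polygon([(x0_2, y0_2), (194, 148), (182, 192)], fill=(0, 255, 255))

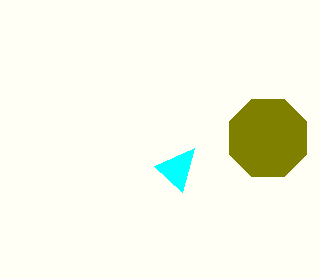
x_1 = 268, y_1 = 138, r_1 = 42, x0_2 = 154, y0_2 = 166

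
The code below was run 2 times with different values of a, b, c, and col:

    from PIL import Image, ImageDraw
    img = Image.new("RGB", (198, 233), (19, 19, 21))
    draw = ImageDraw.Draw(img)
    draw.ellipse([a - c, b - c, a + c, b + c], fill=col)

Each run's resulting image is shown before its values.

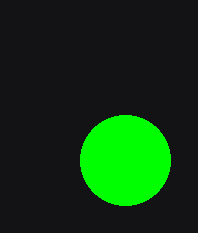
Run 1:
a = 125
b = 160
c = 45
col = 'lime'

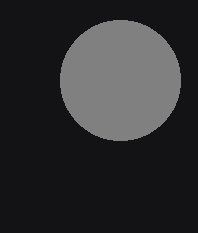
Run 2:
a = 120, b = 80, c = 60, col = 'gray'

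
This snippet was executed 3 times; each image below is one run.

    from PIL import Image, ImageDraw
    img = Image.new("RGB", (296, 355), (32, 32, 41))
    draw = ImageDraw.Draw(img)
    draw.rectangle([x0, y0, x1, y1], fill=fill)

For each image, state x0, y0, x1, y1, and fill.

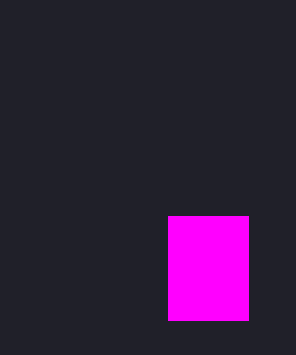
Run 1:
x0 = 168, y0 = 216, x1 = 248, y1 = 320, fill = 'magenta'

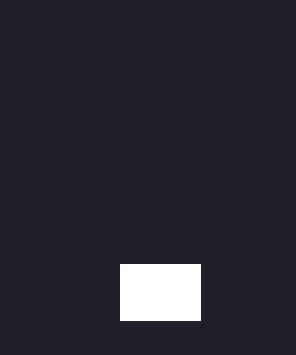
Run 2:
x0 = 120; y0 = 264; x1 = 200; y1 = 320; fill = 'white'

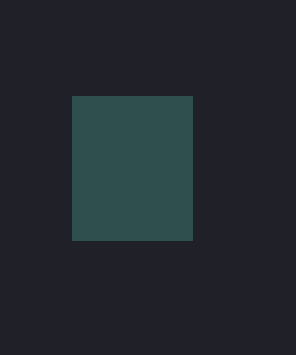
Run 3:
x0 = 72, y0 = 96, x1 = 192, y1 = 240, fill = 'darkslategray'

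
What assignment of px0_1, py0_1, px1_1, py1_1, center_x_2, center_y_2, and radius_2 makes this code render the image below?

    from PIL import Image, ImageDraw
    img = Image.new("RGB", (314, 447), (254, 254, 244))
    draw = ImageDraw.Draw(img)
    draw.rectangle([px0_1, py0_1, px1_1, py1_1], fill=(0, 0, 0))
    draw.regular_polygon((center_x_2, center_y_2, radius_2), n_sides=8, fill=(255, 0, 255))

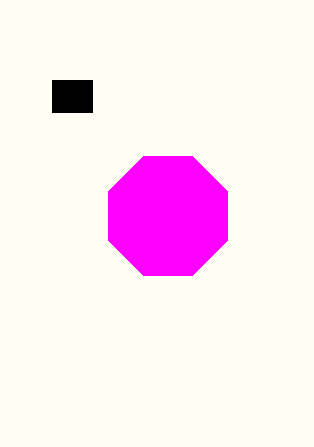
px0_1 = 52
py0_1 = 80
px1_1 = 92
py1_1 = 112
center_x_2 = 168
center_y_2 = 216
radius_2 = 64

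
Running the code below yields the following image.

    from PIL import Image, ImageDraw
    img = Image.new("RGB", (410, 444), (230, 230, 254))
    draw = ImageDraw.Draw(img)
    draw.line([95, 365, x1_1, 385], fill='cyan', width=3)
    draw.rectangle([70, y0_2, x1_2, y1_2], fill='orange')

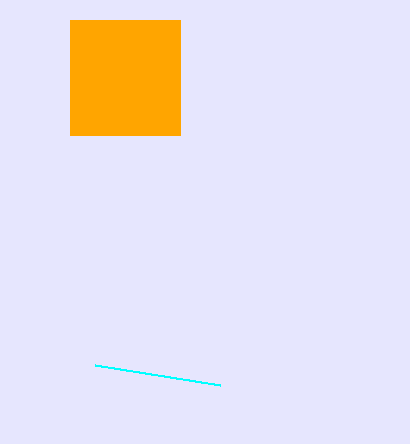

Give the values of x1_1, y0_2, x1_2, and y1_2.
x1_1 = 220
y0_2 = 20
x1_2 = 180
y1_2 = 135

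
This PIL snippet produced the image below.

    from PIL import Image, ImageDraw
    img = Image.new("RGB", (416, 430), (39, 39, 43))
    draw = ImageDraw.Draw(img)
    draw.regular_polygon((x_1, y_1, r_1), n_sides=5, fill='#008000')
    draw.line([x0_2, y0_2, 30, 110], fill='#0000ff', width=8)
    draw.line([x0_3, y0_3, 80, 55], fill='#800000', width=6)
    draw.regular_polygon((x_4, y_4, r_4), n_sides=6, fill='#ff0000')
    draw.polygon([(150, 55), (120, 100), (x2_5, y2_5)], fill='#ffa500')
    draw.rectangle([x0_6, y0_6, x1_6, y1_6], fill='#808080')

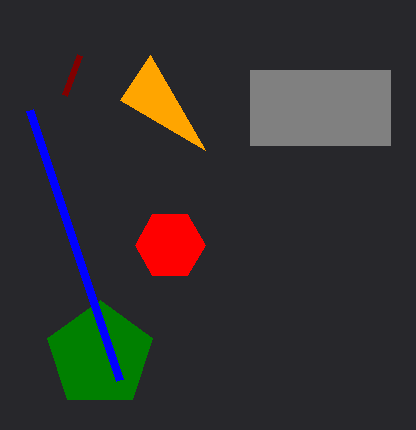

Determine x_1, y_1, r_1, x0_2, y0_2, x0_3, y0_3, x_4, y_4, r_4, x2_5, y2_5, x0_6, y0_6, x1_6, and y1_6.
x_1 = 100; y_1 = 355; r_1 = 55; x0_2 = 120; y0_2 = 380; x0_3 = 65; y0_3 = 95; x_4 = 170; y_4 = 245; r_4 = 35; x2_5 = 205; y2_5 = 150; x0_6 = 250; y0_6 = 70; x1_6 = 390; y1_6 = 145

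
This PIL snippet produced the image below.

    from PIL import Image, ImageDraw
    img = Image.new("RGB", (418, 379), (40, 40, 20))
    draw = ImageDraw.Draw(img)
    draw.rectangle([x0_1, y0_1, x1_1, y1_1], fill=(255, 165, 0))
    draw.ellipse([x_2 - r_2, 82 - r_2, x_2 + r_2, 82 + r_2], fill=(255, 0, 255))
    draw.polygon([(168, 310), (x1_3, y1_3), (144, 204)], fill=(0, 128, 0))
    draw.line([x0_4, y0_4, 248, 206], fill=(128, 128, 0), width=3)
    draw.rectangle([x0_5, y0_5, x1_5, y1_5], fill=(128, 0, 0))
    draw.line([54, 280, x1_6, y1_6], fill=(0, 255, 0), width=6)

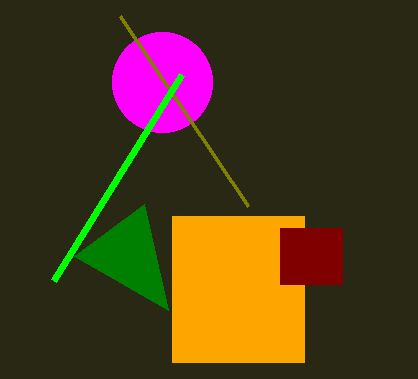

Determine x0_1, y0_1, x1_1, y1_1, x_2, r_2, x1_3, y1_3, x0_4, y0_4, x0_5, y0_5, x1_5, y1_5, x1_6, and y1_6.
x0_1 = 172, y0_1 = 216, x1_1 = 304, y1_1 = 362, x_2 = 162, r_2 = 50, x1_3 = 74, y1_3 = 256, x0_4 = 120, y0_4 = 16, x0_5 = 280, y0_5 = 228, x1_5 = 342, y1_5 = 284, x1_6 = 182, y1_6 = 74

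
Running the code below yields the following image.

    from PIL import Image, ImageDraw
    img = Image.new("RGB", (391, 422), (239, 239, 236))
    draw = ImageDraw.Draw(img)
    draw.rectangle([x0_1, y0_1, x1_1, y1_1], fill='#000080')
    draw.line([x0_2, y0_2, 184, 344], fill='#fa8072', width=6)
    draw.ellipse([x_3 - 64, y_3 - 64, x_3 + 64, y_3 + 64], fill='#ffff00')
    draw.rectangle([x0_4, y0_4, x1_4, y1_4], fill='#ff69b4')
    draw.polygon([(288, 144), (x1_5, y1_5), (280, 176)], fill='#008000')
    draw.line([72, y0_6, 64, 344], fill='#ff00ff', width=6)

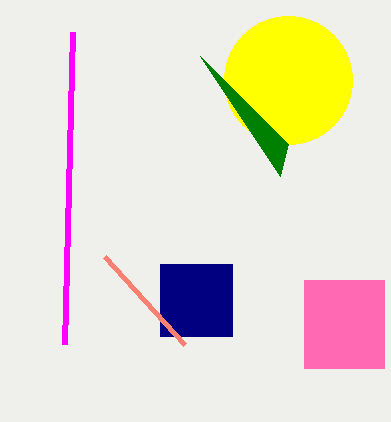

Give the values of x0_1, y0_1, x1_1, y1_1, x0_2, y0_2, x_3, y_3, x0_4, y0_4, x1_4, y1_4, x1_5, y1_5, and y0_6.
x0_1 = 160
y0_1 = 264
x1_1 = 232
y1_1 = 336
x0_2 = 104
y0_2 = 256
x_3 = 288
y_3 = 80
x0_4 = 304
y0_4 = 280
x1_4 = 384
y1_4 = 368
x1_5 = 200
y1_5 = 56
y0_6 = 32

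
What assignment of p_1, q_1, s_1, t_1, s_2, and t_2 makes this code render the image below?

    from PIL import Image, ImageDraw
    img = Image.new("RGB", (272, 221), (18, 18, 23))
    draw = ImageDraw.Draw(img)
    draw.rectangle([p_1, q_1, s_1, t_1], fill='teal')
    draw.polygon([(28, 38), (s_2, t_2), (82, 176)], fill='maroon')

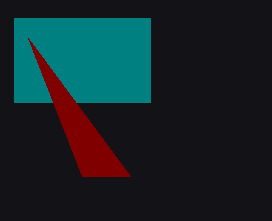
p_1 = 14, q_1 = 18, s_1 = 150, t_1 = 102, s_2 = 130, t_2 = 176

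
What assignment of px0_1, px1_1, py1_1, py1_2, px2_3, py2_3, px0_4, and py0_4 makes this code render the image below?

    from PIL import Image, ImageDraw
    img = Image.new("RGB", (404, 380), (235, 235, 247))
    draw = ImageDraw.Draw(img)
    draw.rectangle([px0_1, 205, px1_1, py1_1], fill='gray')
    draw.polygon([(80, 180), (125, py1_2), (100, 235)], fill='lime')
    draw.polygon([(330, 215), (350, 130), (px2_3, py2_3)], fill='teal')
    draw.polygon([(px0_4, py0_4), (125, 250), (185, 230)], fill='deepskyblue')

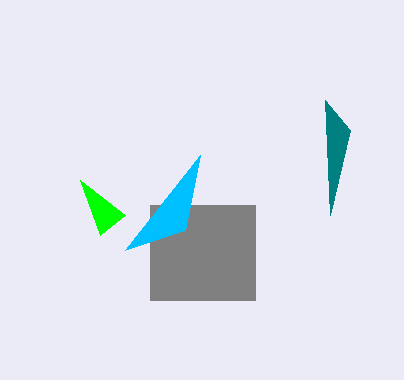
px0_1 = 150; px1_1 = 255; py1_1 = 300; py1_2 = 215; px2_3 = 325; py2_3 = 100; px0_4 = 200; py0_4 = 155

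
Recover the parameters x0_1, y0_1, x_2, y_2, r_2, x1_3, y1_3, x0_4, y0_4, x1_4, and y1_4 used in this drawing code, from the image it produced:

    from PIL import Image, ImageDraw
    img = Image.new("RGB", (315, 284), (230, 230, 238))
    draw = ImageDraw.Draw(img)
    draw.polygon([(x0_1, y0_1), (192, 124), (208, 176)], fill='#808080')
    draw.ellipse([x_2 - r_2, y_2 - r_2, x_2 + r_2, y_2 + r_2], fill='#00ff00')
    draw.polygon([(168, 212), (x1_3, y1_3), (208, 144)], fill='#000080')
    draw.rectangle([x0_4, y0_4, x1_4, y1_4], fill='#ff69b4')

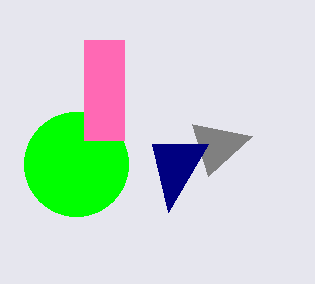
x0_1 = 252
y0_1 = 136
x_2 = 76
y_2 = 164
r_2 = 52
x1_3 = 152
y1_3 = 144
x0_4 = 84
y0_4 = 40
x1_4 = 124
y1_4 = 140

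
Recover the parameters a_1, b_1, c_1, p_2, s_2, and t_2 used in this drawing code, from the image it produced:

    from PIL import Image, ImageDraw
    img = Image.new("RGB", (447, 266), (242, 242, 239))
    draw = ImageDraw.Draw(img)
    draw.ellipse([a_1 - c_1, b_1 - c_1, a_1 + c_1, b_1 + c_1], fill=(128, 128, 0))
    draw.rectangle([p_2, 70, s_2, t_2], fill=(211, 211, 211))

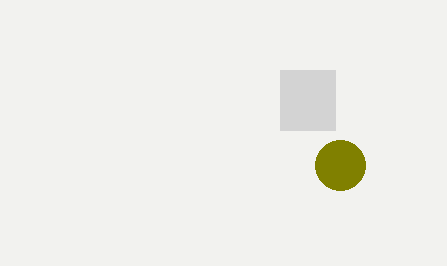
a_1 = 340
b_1 = 165
c_1 = 25
p_2 = 280
s_2 = 335
t_2 = 130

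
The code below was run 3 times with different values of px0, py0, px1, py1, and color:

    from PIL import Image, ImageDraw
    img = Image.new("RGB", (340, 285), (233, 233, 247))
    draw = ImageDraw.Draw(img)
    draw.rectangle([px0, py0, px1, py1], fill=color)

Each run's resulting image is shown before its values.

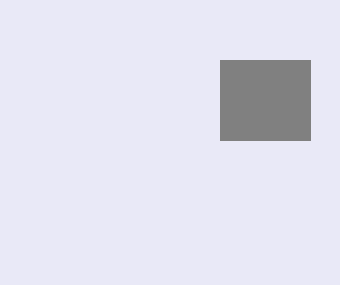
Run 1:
px0 = 220; py0 = 60; px1 = 310; py1 = 140; color = 'gray'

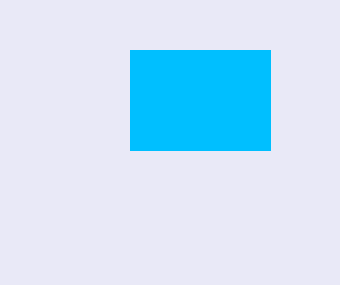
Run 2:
px0 = 130
py0 = 50
px1 = 270
py1 = 150
color = 'deepskyblue'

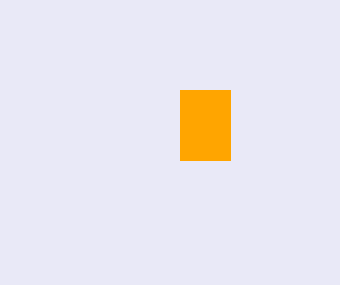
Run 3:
px0 = 180; py0 = 90; px1 = 230; py1 = 160; color = 'orange'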